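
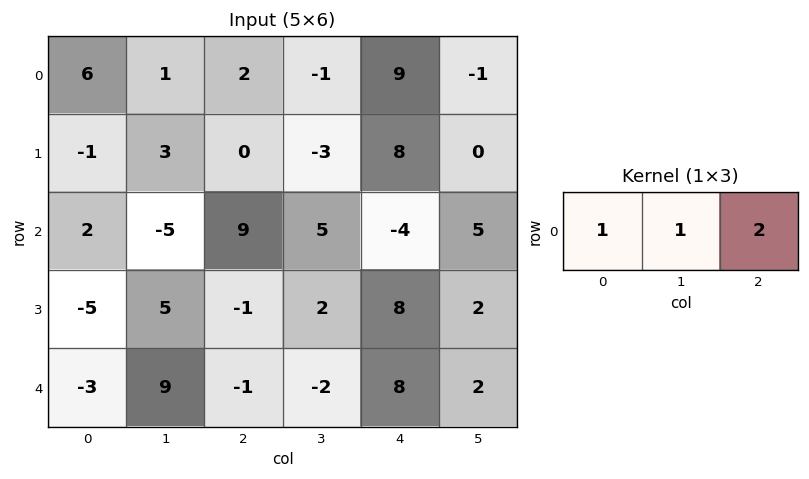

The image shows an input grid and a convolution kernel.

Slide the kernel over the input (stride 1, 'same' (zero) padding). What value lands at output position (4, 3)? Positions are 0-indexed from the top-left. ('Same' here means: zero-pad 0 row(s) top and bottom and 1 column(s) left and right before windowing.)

13

The receptive field on the zero-padded input at this output position is [-1 -2 8]. Elementwise product with the kernel and sum: -1·1 + -2·1 + 8·2.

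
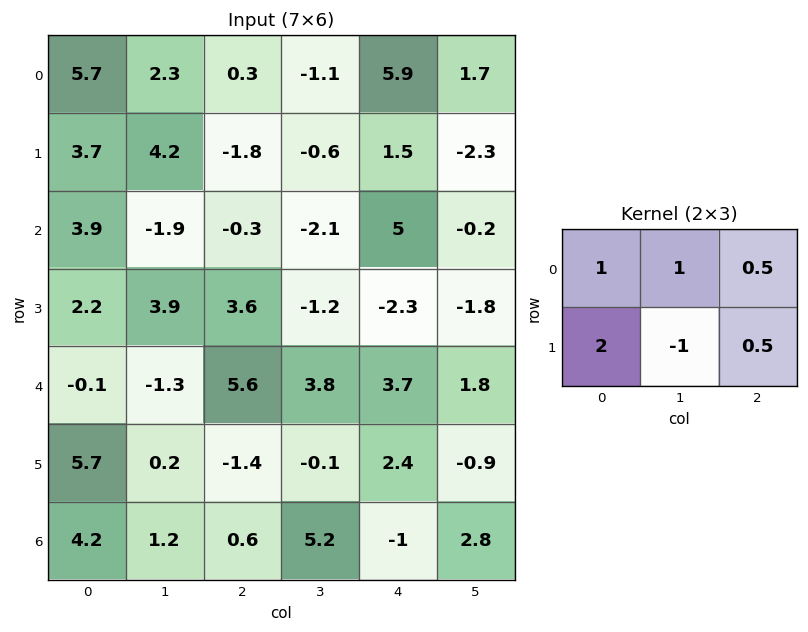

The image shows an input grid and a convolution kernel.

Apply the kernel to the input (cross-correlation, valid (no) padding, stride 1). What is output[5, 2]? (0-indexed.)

The receptive field on the input at this output position is [-1.4 -0.1 2.4 / 0.6 5.2 -1]. Elementwise product with the kernel and sum: -1.4·1 + -0.1·1 + 2.4·0.5 + 0.6·2 + 5.2·-1 + -1·0.5.

-4.8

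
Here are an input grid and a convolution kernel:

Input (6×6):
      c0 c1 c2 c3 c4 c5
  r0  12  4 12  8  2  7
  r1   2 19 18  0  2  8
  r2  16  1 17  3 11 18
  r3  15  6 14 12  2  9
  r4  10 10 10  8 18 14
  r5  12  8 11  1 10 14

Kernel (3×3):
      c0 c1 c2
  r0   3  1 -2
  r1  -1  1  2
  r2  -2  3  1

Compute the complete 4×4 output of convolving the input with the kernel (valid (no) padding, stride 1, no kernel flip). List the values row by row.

57 59 12 75
10 139 68 21
54 64 56 44
54 42 75 100

Output[0,0]: The receptive field on the input at this output position is [12 4 12 / 2 19 18 / 16 1 17]. Elementwise product with the kernel and sum: 12·3 + 4·1 + 12·-2 + 2·-1 + 19·1 + 18·2 + 16·-2 + 1·3 + 17·1.
Output[0,1]: The receptive field on the input at this output position is [4 12 8 / 19 18 0 / 1 17 3]. Elementwise product with the kernel and sum: 4·3 + 12·1 + 8·-2 + 19·-1 + 18·1 + 0·2 + 1·-2 + 17·3 + 3·1.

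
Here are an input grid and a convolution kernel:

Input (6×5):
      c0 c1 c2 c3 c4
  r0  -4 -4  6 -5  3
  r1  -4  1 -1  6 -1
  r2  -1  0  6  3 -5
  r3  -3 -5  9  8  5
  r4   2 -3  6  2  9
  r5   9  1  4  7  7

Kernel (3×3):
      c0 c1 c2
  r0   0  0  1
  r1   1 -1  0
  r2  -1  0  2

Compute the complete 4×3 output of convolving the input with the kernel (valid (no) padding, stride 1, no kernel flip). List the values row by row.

14 3 -20
19 21 3
18 -4 8
13 12 19

Output[0,0]: The receptive field on the input at this output position is [-4 -4 6 / -4 1 -1 / -1 0 6]. Elementwise product with the kernel and sum: 6·1 + -4·1 + 1·-1 + -1·-1 + 6·2.
Output[0,1]: The receptive field on the input at this output position is [-4 6 -5 / 1 -1 6 / 0 6 3]. Elementwise product with the kernel and sum: -5·1 + 1·1 + -1·-1 + 0·-1 + 3·2.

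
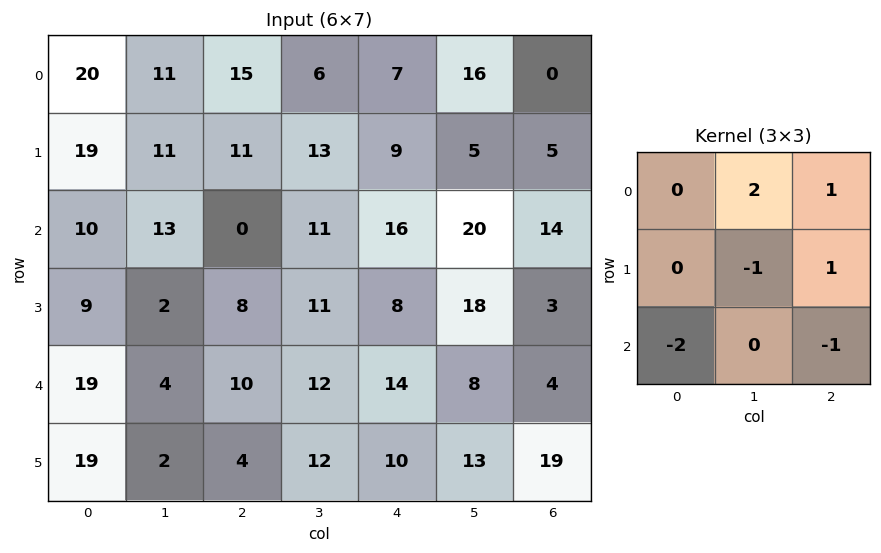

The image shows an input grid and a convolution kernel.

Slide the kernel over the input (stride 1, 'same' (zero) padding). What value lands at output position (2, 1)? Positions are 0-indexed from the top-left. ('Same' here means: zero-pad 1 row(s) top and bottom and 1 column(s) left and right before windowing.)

The receptive field on the zero-padded input at this output position is [19 11 11 / 10 13 0 / 9 2 8]. Elementwise product with the kernel and sum: 11·2 + 11·1 + 13·-1 + 0·1 + 9·-2 + 8·-1.

-6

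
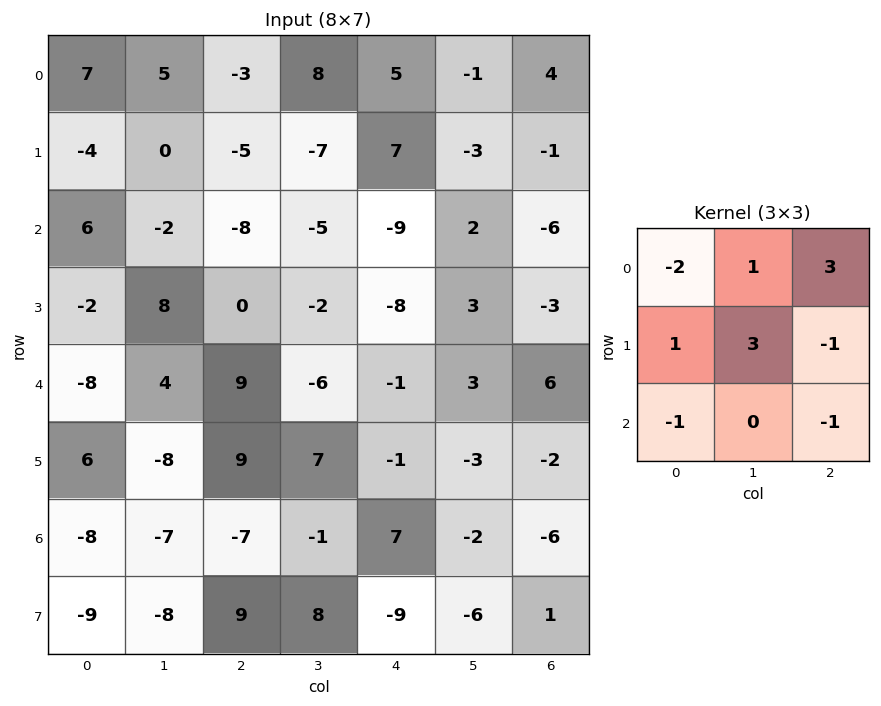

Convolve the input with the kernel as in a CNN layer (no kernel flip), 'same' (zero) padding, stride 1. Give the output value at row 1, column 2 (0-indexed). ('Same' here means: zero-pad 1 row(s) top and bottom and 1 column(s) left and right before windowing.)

10

The receptive field on the zero-padded input at this output position is [5 -3 8 / 0 -5 -7 / -2 -8 -5]. Elementwise product with the kernel and sum: 5·-2 + -3·1 + 8·3 + 0·1 + -5·3 + -7·-1 + -2·-1 + -5·-1.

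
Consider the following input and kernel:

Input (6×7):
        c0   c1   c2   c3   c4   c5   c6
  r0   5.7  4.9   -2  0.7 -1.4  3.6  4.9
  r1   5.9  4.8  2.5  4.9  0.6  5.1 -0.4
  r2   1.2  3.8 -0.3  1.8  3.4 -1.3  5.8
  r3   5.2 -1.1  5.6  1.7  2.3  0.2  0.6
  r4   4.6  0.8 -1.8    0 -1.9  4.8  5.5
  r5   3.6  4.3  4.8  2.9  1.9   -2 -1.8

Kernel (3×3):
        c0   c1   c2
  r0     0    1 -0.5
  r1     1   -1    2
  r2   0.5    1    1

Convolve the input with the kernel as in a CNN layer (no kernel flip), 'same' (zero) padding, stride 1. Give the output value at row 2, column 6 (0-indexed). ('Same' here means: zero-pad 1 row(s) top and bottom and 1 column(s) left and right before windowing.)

-6.8

The receptive field on the zero-padded input at this output position is [5.1 -0.4 0 / -1.3 5.8 0 / 0.2 0.6 0]. Elementwise product with the kernel and sum: -0.4·1 + 0·-0.5 + -1.3·1 + 5.8·-1 + 0·2 + 0.2·0.5 + 0.6·1 + 0·1.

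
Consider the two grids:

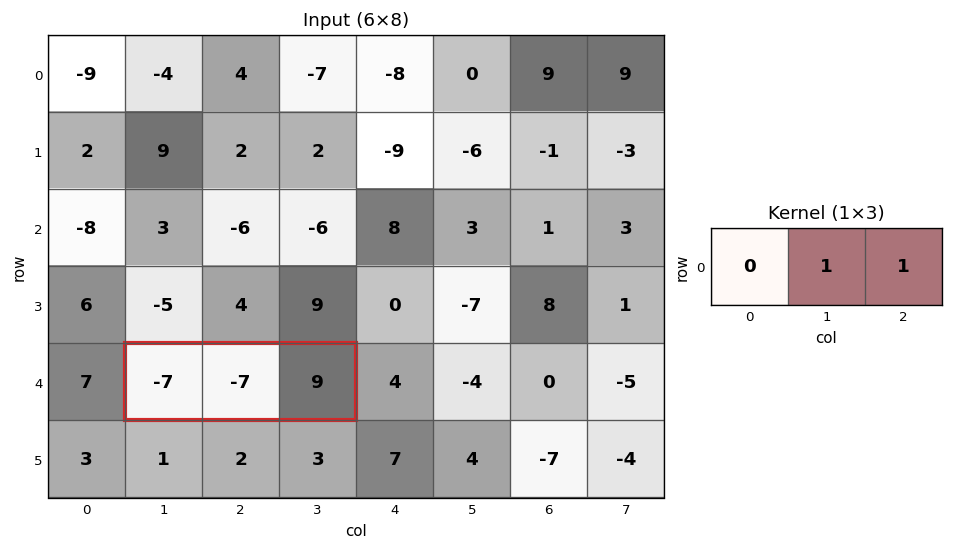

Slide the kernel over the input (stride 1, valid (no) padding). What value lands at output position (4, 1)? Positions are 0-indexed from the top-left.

2

The receptive field on the input at this output position is [-7 -7 9]. Elementwise product with the kernel and sum: -7·1 + 9·1.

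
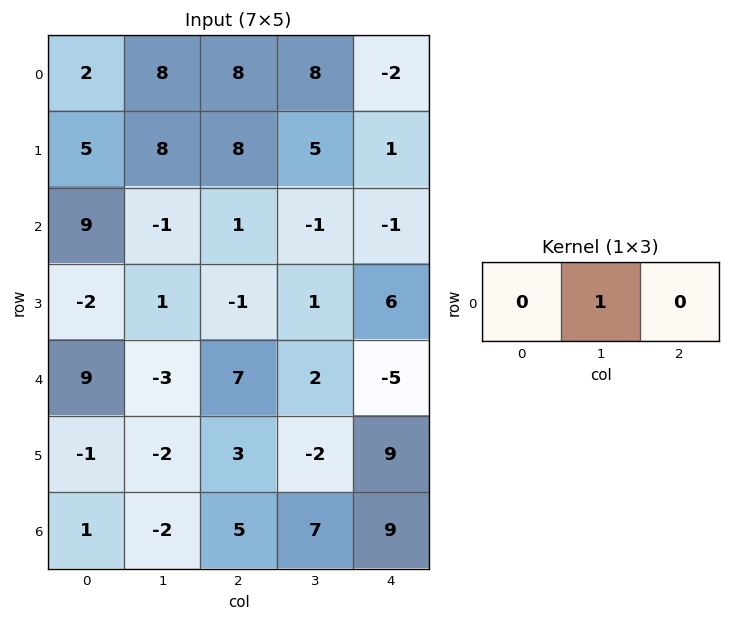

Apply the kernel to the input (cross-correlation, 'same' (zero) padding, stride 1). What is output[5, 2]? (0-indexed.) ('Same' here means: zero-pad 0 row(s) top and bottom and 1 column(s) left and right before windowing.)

The receptive field on the zero-padded input at this output position is [-2 3 -2]. Elementwise product with the kernel and sum: 3·1.

3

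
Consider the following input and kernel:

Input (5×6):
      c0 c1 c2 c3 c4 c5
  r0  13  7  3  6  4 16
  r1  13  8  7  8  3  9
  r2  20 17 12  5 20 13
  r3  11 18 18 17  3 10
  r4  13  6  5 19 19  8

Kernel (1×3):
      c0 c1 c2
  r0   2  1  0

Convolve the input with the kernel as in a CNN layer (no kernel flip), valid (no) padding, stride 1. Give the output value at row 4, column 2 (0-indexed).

29

The receptive field on the input at this output position is [5 19 19]. Elementwise product with the kernel and sum: 5·2 + 19·1.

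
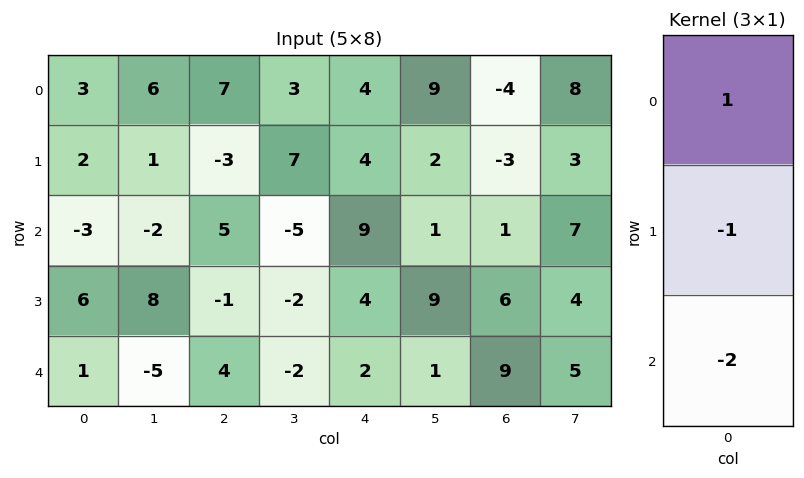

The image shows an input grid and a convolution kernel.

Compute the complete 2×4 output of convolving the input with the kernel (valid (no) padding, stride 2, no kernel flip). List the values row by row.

Output[0,0]: The receptive field on the input at this output position is [3 / 2 / -3]. Elementwise product with the kernel and sum: 3·1 + 2·-1 + -3·-2.

7 0 -18 -3
-11 -2 1 -23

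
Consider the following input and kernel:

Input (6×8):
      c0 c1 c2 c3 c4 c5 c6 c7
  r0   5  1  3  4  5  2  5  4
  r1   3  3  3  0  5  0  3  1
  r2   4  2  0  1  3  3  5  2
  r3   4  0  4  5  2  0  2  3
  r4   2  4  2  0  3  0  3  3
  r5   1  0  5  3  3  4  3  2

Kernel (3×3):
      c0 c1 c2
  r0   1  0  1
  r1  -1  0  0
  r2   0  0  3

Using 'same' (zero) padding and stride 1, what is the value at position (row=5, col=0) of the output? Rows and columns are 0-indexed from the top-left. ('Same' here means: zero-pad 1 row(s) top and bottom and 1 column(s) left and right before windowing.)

The receptive field on the zero-padded input at this output position is [0 2 4 / 0 1 0 / 0 0 0]. Elementwise product with the kernel and sum: 0·1 + 4·1 + 0·-1 + 0·3.

4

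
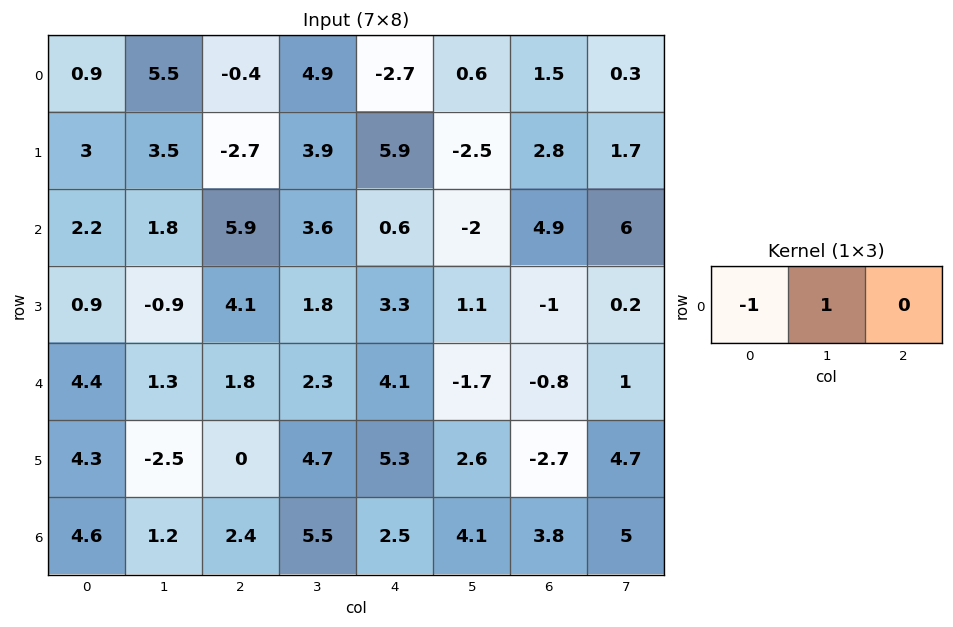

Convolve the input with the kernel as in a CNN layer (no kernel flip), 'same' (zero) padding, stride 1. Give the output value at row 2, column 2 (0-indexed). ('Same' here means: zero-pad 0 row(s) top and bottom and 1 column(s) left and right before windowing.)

The receptive field on the zero-padded input at this output position is [1.8 5.9 3.6]. Elementwise product with the kernel and sum: 1.8·-1 + 5.9·1.

4.1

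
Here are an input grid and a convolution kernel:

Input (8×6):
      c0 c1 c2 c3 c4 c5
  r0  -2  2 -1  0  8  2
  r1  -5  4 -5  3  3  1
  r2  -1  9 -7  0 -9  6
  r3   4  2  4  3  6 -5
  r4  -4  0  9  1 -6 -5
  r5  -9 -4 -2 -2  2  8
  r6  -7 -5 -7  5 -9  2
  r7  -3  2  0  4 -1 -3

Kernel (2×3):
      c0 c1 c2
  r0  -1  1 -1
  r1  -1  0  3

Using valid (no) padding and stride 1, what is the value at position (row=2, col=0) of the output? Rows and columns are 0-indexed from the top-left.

The receptive field on the input at this output position is [-1 9 -7 / 4 2 4]. Elementwise product with the kernel and sum: -1·-1 + 9·1 + -7·-1 + 4·-1 + 4·3.

25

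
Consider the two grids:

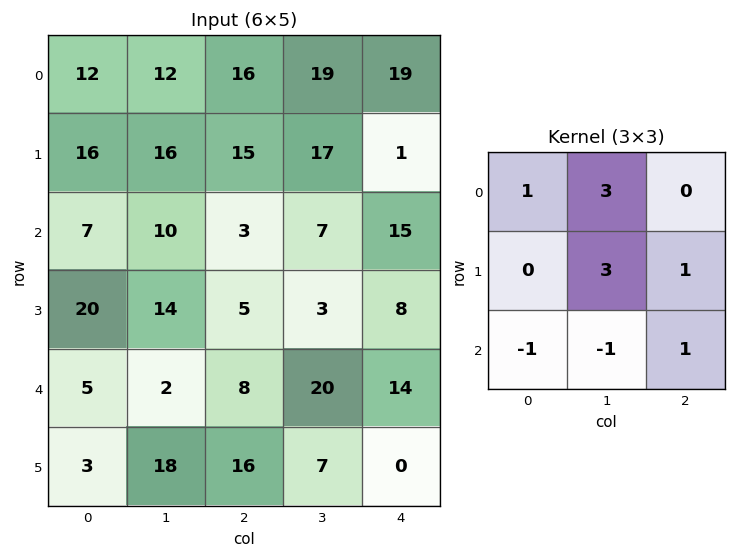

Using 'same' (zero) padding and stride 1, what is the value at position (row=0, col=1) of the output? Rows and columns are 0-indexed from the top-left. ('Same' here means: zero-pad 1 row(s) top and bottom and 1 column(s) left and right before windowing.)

35

The receptive field on the zero-padded input at this output position is [0 0 0 / 12 12 16 / 16 16 15]. Elementwise product with the kernel and sum: 0·1 + 0·3 + 12·3 + 16·1 + 16·-1 + 16·-1 + 15·1.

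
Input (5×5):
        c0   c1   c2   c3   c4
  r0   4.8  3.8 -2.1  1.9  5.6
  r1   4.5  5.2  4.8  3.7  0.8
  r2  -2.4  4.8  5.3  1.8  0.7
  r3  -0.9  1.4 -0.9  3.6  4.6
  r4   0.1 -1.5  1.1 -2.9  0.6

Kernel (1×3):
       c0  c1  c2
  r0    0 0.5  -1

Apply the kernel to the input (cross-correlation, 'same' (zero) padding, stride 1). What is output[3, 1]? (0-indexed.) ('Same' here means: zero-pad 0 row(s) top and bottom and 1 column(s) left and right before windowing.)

1.6

The receptive field on the zero-padded input at this output position is [-0.9 1.4 -0.9]. Elementwise product with the kernel and sum: 1.4·0.5 + -0.9·-1.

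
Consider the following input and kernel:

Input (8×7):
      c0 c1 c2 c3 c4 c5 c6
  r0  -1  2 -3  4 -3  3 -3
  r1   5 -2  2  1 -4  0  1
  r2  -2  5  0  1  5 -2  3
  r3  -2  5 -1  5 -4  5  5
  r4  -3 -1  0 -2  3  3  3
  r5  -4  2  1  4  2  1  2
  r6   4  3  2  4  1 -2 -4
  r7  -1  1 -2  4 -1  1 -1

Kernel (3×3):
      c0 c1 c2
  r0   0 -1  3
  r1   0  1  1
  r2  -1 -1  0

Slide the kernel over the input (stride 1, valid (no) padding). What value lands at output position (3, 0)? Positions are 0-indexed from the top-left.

The receptive field on the input at this output position is [-2 5 -1 / -3 -1 0 / -4 2 1]. Elementwise product with the kernel and sum: 5·-1 + -1·3 + -1·1 + 0·1 + -4·-1 + 2·-1.

-7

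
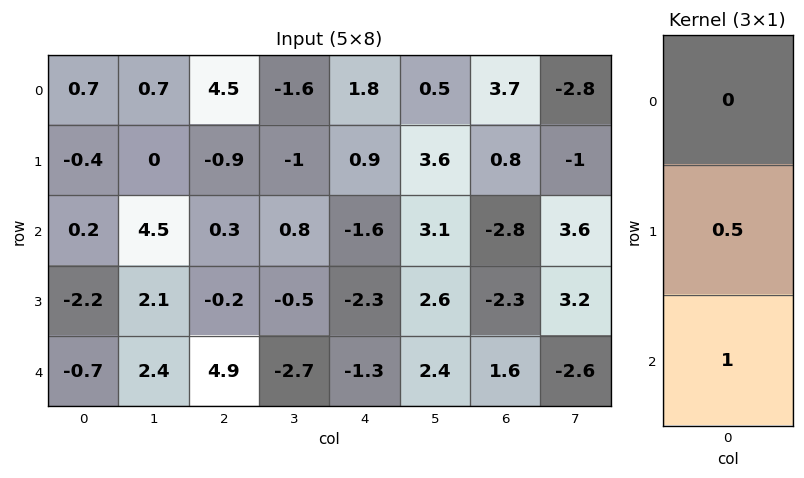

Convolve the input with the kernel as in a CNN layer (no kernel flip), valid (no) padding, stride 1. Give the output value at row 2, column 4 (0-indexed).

The receptive field on the input at this output position is [-1.6 / -2.3 / -1.3]. Elementwise product with the kernel and sum: -2.3·0.5 + -1.3·1.

-2.45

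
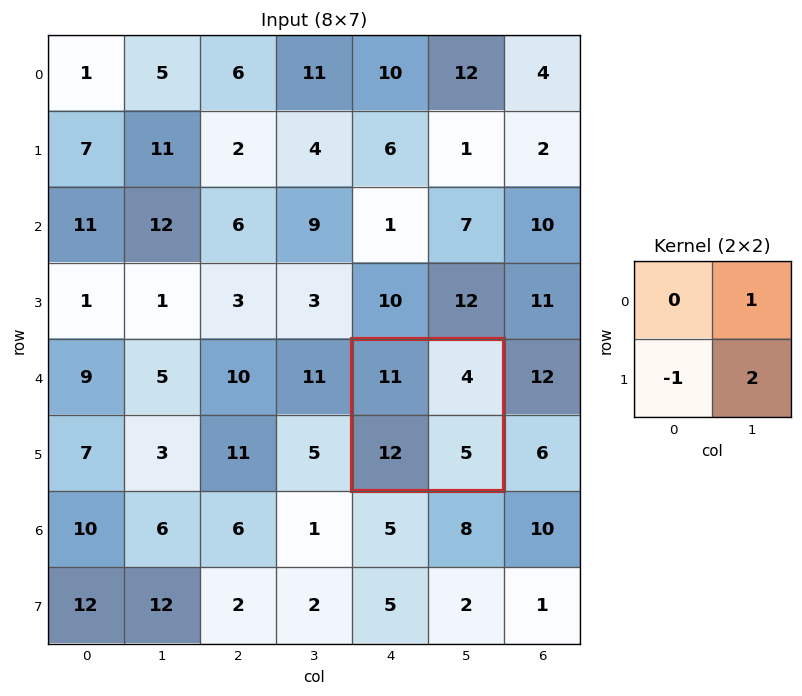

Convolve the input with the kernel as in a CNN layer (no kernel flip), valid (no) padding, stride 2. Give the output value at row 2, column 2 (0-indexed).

The receptive field on the input at this output position is [11 4 / 12 5]. Elementwise product with the kernel and sum: 4·1 + 12·-1 + 5·2.

2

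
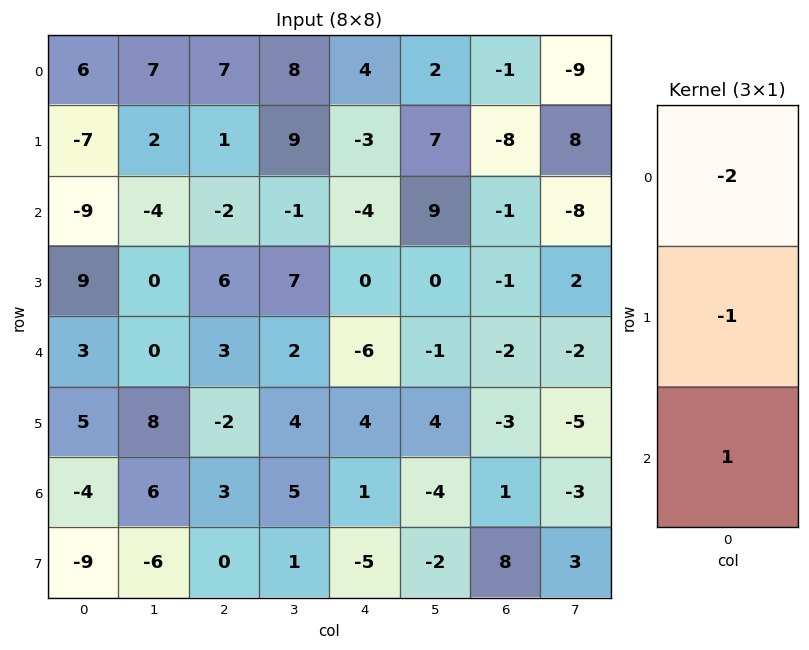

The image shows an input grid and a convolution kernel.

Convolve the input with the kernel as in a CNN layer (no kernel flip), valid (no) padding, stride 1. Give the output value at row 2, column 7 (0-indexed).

The receptive field on the input at this output position is [-8 / 2 / -2]. Elementwise product with the kernel and sum: -8·-2 + 2·-1 + -2·1.

12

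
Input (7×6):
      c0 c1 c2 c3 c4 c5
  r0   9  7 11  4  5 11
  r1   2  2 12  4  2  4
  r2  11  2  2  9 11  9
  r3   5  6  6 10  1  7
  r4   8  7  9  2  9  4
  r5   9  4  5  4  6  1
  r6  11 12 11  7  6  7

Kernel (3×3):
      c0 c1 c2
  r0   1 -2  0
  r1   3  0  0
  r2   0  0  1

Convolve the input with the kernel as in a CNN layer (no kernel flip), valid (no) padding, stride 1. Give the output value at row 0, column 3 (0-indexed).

15

The receptive field on the input at this output position is [4 5 11 / 4 2 4 / 9 11 9]. Elementwise product with the kernel and sum: 4·1 + 5·-2 + 4·3 + 9·1.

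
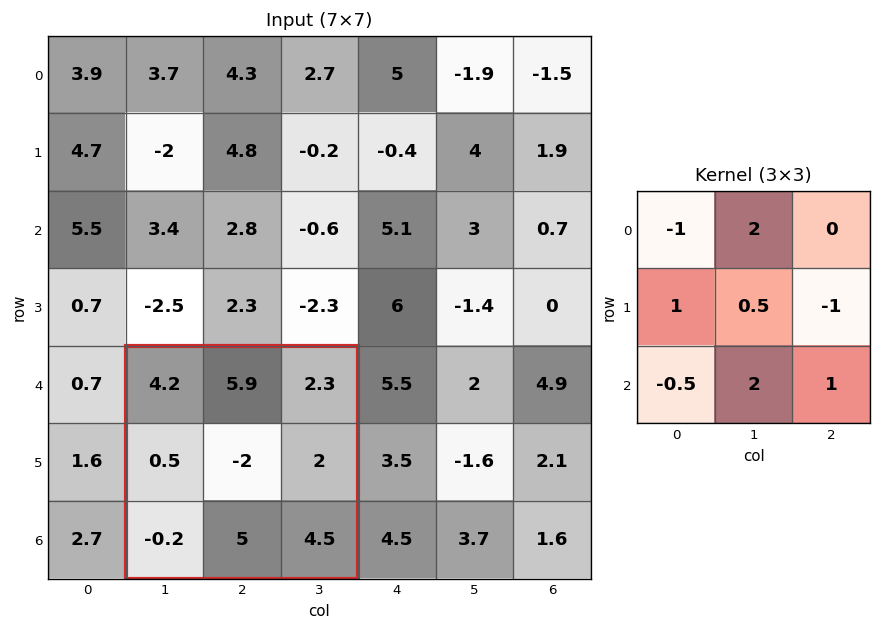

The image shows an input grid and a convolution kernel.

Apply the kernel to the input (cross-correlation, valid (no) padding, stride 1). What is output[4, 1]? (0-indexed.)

The receptive field on the input at this output position is [4.2 5.9 2.3 / 0.5 -2 2 / -0.2 5 4.5]. Elementwise product with the kernel and sum: 4.2·-1 + 5.9·2 + 0.5·1 + -2·0.5 + 2·-1 + -0.2·-0.5 + 5·2 + 4.5·1.

19.7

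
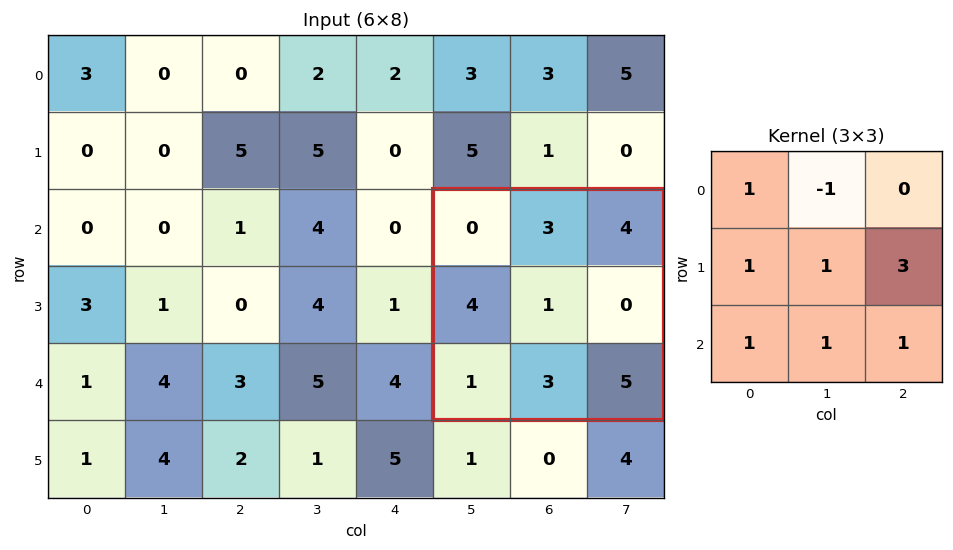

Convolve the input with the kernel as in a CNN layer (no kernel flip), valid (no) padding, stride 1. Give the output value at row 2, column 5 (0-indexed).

11

The receptive field on the input at this output position is [0 3 4 / 4 1 0 / 1 3 5]. Elementwise product with the kernel and sum: 0·1 + 3·-1 + 4·1 + 1·1 + 0·3 + 1·1 + 3·1 + 5·1.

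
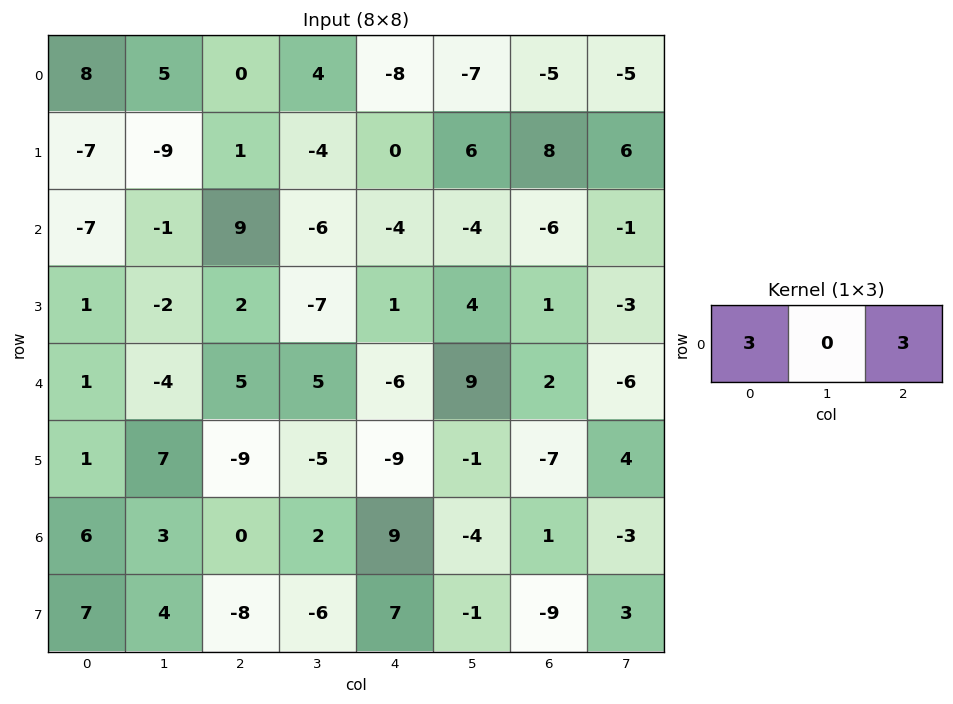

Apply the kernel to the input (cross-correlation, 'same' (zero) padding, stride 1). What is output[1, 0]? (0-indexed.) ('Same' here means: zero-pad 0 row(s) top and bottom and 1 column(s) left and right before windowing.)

The receptive field on the zero-padded input at this output position is [0 -7 -9]. Elementwise product with the kernel and sum: 0·3 + -9·3.

-27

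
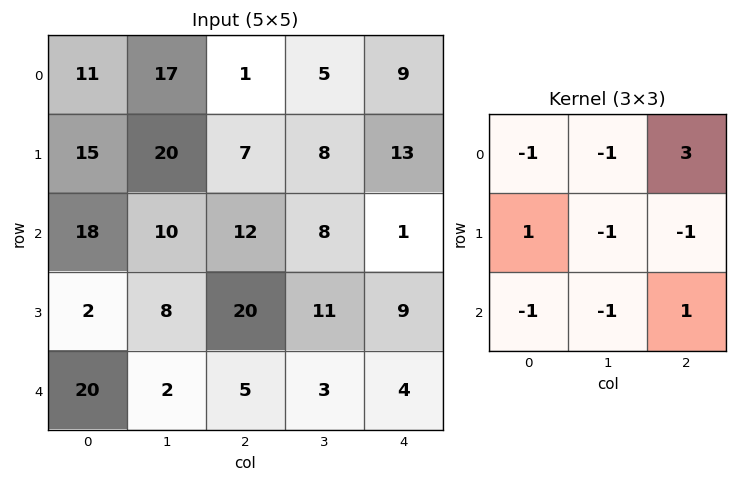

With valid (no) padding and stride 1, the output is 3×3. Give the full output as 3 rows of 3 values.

-53 -12 -12
-8 -30 5
-35 -25 -21

Output[0,0]: The receptive field on the input at this output position is [11 17 1 / 15 20 7 / 18 10 12]. Elementwise product with the kernel and sum: 11·-1 + 17·-1 + 1·3 + 15·1 + 20·-1 + 7·-1 + 18·-1 + 10·-1 + 12·1.
Output[0,1]: The receptive field on the input at this output position is [17 1 5 / 20 7 8 / 10 12 8]. Elementwise product with the kernel and sum: 17·-1 + 1·-1 + 5·3 + 20·1 + 7·-1 + 8·-1 + 10·-1 + 12·-1 + 8·1.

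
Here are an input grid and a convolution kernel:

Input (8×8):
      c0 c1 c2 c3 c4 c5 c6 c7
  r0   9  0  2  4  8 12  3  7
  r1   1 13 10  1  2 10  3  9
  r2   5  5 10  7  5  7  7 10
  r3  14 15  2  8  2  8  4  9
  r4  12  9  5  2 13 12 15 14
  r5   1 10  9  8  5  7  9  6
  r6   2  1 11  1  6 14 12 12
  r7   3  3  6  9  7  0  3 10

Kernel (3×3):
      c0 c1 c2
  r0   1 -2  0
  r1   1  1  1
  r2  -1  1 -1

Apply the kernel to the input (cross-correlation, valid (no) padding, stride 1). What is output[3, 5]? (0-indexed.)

37

The receptive field on the input at this output position is [8 4 9 / 12 15 14 / 7 9 6]. Elementwise product with the kernel and sum: 8·1 + 4·-2 + 12·1 + 15·1 + 14·1 + 7·-1 + 9·1 + 6·-1.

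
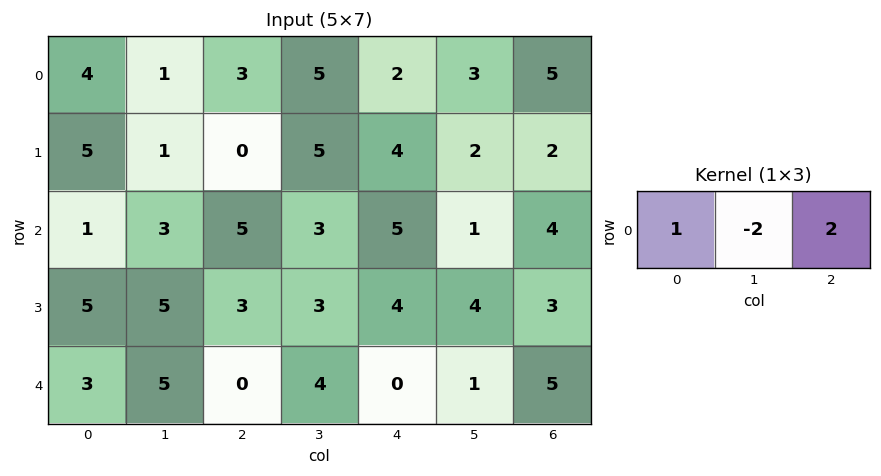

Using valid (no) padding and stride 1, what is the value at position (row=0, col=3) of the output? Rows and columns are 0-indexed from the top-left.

The receptive field on the input at this output position is [5 2 3]. Elementwise product with the kernel and sum: 5·1 + 2·-2 + 3·2.

7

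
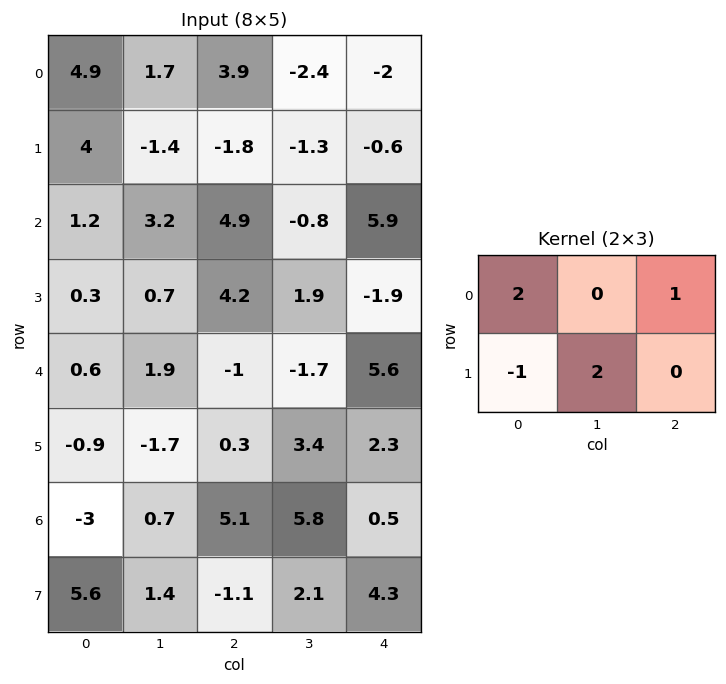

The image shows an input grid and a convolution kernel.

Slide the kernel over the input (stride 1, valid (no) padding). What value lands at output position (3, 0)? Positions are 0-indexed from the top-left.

8

The receptive field on the input at this output position is [0.3 0.7 4.2 / 0.6 1.9 -1]. Elementwise product with the kernel and sum: 0.3·2 + 4.2·1 + 0.6·-1 + 1.9·2.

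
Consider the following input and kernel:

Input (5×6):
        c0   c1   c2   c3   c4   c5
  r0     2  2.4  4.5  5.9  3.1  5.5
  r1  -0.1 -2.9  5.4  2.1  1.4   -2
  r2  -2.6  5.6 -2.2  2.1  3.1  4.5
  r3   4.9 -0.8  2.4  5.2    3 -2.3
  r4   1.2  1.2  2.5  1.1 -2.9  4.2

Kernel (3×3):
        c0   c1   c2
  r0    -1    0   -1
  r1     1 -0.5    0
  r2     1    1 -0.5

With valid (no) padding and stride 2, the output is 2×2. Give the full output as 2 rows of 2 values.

Output[0,0]: The receptive field on the input at this output position is [2 2.4 4.5 / -0.1 -2.9 5.4 / -2.6 5.6 -2.2]. Elementwise product with the kernel and sum: 2·-1 + 4.5·-1 + -0.1·1 + -2.9·-0.5 + -2.6·1 + 5.6·1 + -2.2·-0.5.

-1.05 -4.9
11.25 3.95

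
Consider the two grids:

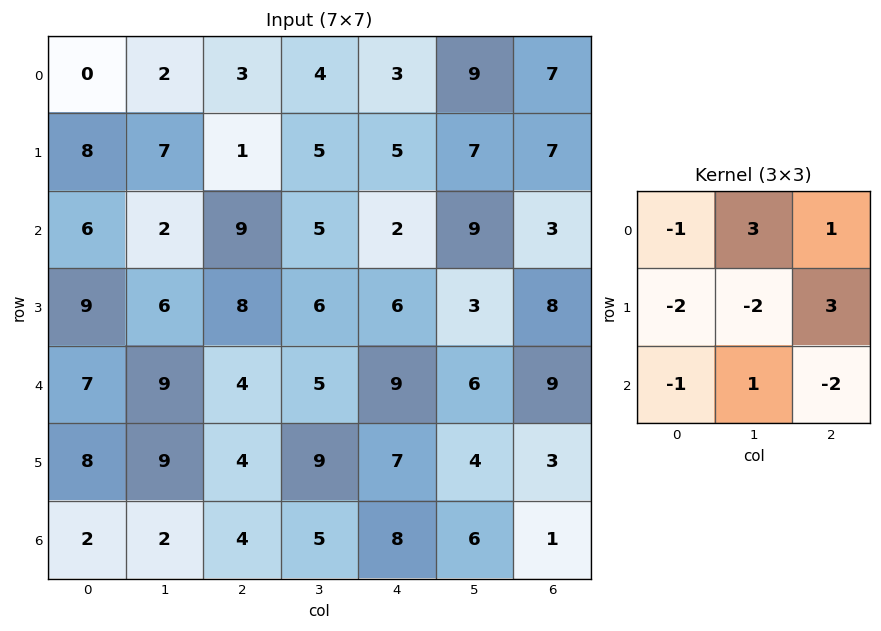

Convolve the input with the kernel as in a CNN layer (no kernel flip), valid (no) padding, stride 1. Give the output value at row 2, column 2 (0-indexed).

The receptive field on the input at this output position is [9 5 2 / 8 6 6 / 4 5 9]. Elementwise product with the kernel and sum: 9·-1 + 5·3 + 2·1 + 8·-2 + 6·-2 + 6·3 + 4·-1 + 5·1 + 9·-2.

-19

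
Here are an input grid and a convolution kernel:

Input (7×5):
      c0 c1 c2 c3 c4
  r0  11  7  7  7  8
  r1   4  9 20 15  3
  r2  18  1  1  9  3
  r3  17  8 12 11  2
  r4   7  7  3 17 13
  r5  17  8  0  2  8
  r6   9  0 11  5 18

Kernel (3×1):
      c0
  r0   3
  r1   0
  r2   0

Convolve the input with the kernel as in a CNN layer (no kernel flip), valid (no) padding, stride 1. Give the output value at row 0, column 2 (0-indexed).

21

The receptive field on the input at this output position is [7 / 20 / 1]. Elementwise product with the kernel and sum: 7·3.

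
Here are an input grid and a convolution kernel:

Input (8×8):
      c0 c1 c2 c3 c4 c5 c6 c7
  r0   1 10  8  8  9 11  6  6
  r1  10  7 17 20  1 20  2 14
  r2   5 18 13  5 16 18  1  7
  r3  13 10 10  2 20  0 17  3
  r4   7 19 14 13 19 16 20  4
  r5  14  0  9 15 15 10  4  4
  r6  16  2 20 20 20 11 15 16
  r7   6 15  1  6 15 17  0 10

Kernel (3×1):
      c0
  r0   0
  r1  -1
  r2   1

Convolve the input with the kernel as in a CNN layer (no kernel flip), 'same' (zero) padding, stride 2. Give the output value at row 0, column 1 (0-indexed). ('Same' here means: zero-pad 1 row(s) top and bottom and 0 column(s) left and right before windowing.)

9

The receptive field on the zero-padded input at this output position is [0 / 8 / 17]. Elementwise product with the kernel and sum: 8·-1 + 17·1.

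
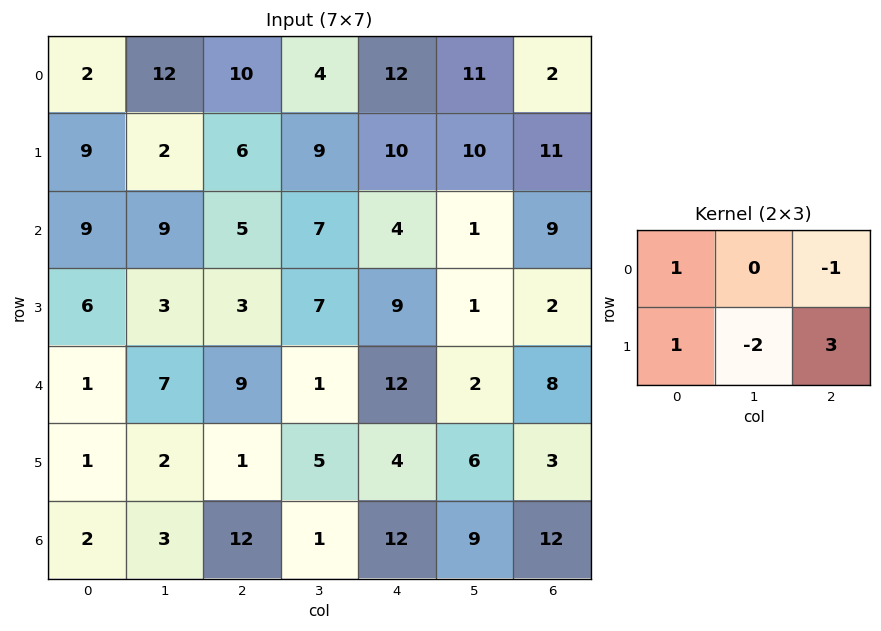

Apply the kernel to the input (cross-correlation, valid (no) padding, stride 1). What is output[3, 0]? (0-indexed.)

The receptive field on the input at this output position is [6 3 3 / 1 7 9]. Elementwise product with the kernel and sum: 6·1 + 3·-1 + 1·1 + 7·-2 + 9·3.

17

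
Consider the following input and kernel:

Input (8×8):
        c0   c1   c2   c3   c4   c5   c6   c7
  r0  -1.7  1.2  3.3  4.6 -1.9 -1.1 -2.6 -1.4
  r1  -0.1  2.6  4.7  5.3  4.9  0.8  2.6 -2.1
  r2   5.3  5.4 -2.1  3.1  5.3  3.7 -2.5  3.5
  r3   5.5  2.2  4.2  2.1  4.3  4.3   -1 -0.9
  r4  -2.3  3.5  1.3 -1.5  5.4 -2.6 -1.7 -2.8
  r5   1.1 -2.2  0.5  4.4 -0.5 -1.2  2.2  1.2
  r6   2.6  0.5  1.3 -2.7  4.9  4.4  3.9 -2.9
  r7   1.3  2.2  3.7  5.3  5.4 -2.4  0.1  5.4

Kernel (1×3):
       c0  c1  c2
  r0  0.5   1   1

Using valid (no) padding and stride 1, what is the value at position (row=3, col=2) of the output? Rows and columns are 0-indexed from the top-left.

8.5

The receptive field on the input at this output position is [4.2 2.1 4.3]. Elementwise product with the kernel and sum: 4.2·0.5 + 2.1·1 + 4.3·1.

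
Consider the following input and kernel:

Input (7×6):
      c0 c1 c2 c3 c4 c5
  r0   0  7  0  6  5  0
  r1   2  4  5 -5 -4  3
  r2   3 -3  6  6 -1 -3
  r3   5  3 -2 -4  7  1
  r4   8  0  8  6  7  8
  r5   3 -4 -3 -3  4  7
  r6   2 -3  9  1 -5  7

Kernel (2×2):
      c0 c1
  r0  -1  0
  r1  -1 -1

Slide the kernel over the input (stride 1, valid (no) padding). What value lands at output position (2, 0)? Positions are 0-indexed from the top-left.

-11

The receptive field on the input at this output position is [3 -3 / 5 3]. Elementwise product with the kernel and sum: 3·-1 + 5·-1 + 3·-1.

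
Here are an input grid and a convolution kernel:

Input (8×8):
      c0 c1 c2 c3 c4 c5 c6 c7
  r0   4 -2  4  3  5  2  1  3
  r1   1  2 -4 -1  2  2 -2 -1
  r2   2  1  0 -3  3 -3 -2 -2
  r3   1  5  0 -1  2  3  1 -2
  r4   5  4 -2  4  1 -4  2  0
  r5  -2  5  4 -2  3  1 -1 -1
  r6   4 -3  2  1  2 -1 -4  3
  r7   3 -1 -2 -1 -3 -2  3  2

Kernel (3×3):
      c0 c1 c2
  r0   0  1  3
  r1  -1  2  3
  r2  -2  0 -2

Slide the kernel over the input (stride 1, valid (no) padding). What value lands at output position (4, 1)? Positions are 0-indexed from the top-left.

11

The receptive field on the input at this output position is [4 -2 4 / 5 4 -2 / -3 2 1]. Elementwise product with the kernel and sum: -2·1 + 4·3 + 5·-1 + 4·2 + -2·3 + -3·-2 + 1·-2.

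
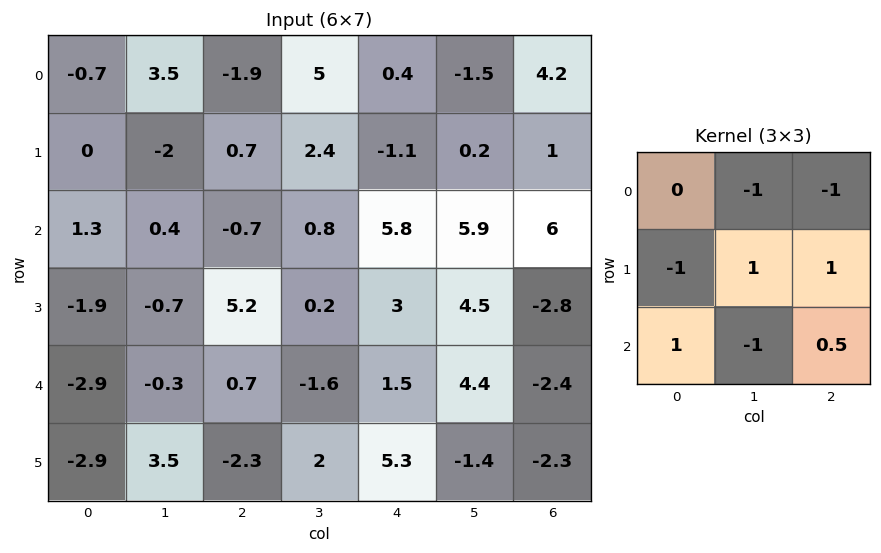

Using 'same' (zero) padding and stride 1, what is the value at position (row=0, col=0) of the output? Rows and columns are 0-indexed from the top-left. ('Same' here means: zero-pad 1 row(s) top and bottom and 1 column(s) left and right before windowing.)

1.8

The receptive field on the zero-padded input at this output position is [0 0 0 / 0 -0.7 3.5 / 0 0 -2]. Elementwise product with the kernel and sum: 0·-1 + 0·-1 + 0·-1 + -0.7·1 + 3.5·1 + 0·1 + 0·-1 + -2·0.5.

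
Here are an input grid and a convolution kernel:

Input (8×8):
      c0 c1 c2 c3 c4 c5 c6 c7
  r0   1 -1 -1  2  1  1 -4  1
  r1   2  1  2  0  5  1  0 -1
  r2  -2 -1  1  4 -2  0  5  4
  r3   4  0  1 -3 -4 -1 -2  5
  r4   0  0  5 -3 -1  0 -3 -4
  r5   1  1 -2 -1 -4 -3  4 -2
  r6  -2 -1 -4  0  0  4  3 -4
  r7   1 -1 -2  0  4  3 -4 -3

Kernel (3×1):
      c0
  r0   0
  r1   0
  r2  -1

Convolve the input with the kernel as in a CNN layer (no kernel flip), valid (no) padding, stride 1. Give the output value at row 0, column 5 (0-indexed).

0

The receptive field on the input at this output position is [1 / 1 / 0]. Elementwise product with the kernel and sum: 0·-1.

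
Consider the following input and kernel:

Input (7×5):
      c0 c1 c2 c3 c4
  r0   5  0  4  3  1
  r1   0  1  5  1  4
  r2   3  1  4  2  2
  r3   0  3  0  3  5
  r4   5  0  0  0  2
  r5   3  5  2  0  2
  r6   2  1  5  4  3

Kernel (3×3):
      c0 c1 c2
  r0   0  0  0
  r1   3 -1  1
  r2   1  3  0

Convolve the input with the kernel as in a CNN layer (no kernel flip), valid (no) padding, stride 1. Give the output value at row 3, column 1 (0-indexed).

The receptive field on the input at this output position is [3 0 3 / 0 0 0 / 5 2 0]. Elementwise product with the kernel and sum: 0·3 + 0·-1 + 0·1 + 5·1 + 2·3.

11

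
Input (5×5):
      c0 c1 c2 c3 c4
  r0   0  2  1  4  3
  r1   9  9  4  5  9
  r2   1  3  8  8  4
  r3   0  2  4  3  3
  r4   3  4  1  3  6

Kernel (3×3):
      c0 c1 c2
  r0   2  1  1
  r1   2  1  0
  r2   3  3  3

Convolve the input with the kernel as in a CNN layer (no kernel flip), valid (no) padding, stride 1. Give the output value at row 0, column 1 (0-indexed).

The receptive field on the input at this output position is [2 1 4 / 9 4 5 / 3 8 8]. Elementwise product with the kernel and sum: 2·2 + 1·1 + 4·1 + 9·2 + 4·1 + 3·3 + 8·3 + 8·3.

88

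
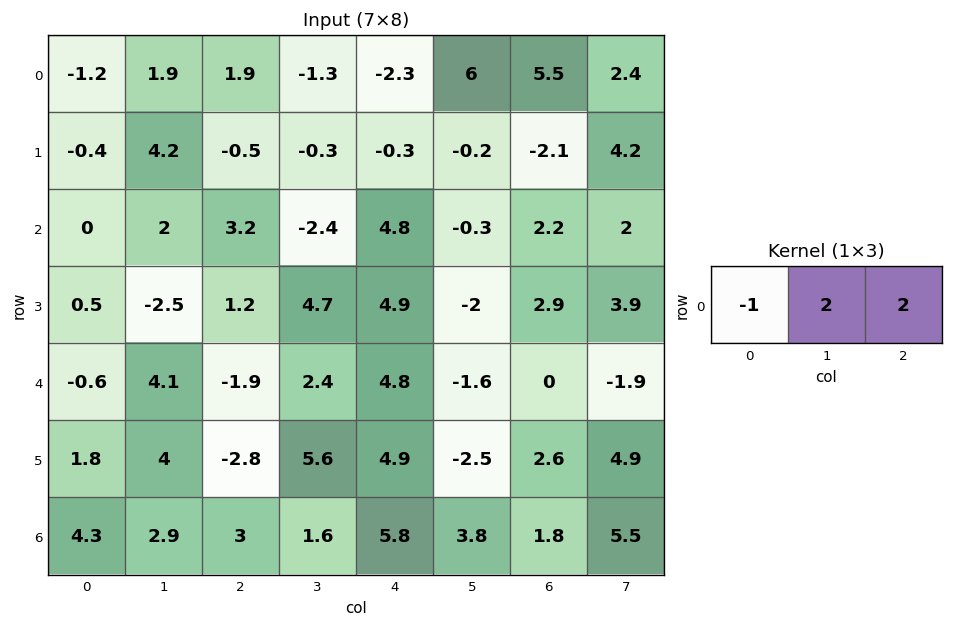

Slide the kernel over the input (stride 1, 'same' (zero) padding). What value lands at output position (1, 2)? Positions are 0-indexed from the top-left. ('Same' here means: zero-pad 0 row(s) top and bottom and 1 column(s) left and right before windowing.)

The receptive field on the zero-padded input at this output position is [4.2 -0.5 -0.3]. Elementwise product with the kernel and sum: 4.2·-1 + -0.5·2 + -0.3·2.

-5.8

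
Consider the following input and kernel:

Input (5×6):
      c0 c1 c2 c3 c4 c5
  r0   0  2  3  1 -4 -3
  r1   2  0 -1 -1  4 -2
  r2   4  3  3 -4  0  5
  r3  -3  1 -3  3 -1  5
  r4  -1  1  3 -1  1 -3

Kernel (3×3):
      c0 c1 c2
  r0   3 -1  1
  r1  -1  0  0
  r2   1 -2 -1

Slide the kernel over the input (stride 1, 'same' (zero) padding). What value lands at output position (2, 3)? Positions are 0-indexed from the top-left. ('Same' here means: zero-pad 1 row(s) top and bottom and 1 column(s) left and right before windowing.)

-9

The receptive field on the zero-padded input at this output position is [-1 -1 4 / 3 -4 0 / -3 3 -1]. Elementwise product with the kernel and sum: -1·3 + -1·-1 + 4·1 + 3·-1 + -3·1 + 3·-2 + -1·-1.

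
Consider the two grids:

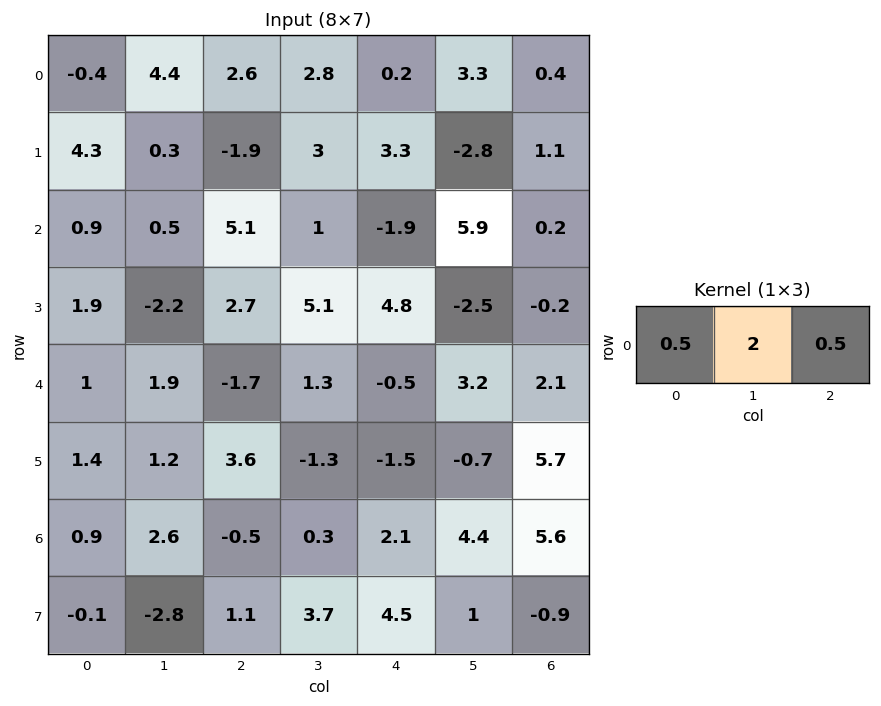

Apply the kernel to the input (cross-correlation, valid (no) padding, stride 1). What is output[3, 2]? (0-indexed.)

The receptive field on the input at this output position is [2.7 5.1 4.8]. Elementwise product with the kernel and sum: 2.7·0.5 + 5.1·2 + 4.8·0.5.

13.95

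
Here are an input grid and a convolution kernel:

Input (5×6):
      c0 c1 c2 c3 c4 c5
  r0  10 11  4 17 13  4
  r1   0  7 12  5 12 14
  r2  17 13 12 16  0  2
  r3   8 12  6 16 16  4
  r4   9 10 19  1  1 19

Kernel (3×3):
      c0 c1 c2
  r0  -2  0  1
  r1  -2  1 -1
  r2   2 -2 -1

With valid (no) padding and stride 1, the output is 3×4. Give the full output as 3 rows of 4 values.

-25 -26 -34 -12
-35 -43 -56 -34
-53 -63 -1 -69

Output[0,0]: The receptive field on the input at this output position is [10 11 4 / 0 7 12 / 17 13 12]. Elementwise product with the kernel and sum: 10·-2 + 4·1 + 0·-2 + 7·1 + 12·-1 + 17·2 + 13·-2 + 12·-1.
Output[0,1]: The receptive field on the input at this output position is [11 4 17 / 7 12 5 / 13 12 16]. Elementwise product with the kernel and sum: 11·-2 + 17·1 + 7·-2 + 12·1 + 5·-1 + 13·2 + 12·-2 + 16·-1.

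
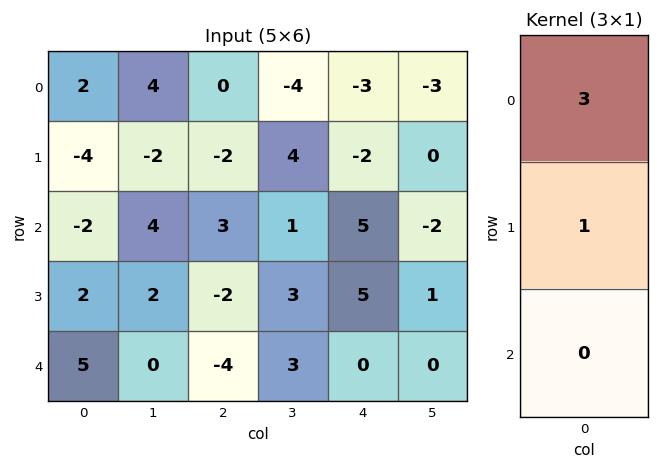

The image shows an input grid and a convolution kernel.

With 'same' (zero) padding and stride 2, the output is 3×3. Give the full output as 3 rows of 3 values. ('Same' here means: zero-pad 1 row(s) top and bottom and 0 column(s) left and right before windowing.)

Output[0,0]: The receptive field on the zero-padded input at this output position is [0 / 2 / -4]. Elementwise product with the kernel and sum: 0·3 + 2·1.
Output[0,1]: The receptive field on the zero-padded input at this output position is [0 / 0 / -2]. Elementwise product with the kernel and sum: 0·3 + 0·1.

2 0 -3
-14 -3 -1
11 -10 15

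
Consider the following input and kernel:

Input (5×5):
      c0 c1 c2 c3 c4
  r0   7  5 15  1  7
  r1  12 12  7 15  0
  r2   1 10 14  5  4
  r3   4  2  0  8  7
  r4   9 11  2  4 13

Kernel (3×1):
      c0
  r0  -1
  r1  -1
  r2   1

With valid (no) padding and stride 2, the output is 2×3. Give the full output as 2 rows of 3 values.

Output[0,0]: The receptive field on the input at this output position is [7 / 12 / 1]. Elementwise product with the kernel and sum: 7·-1 + 12·-1 + 1·1.

-18 -8 -3
4 -12 2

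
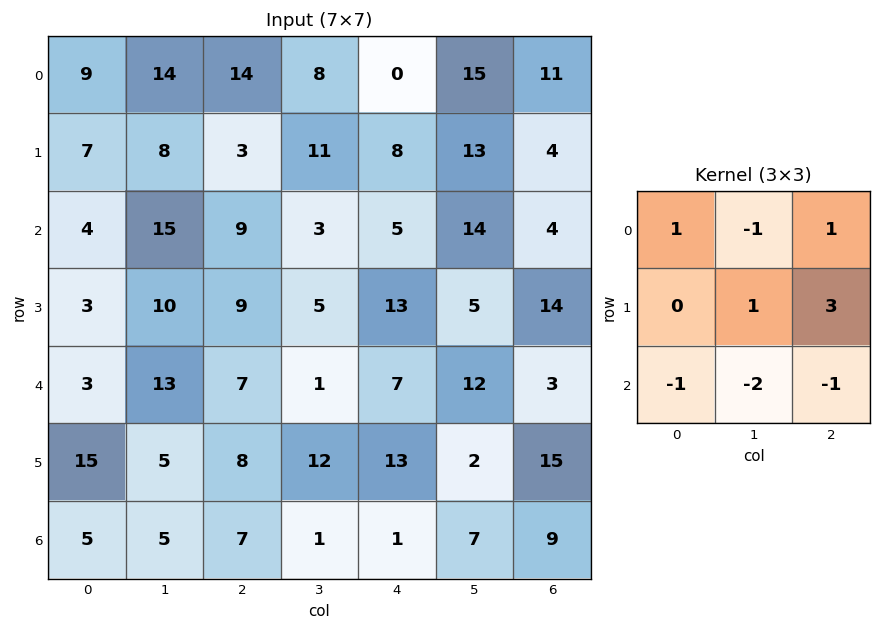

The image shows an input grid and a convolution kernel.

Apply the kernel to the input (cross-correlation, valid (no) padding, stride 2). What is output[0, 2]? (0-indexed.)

-16

The receptive field on the input at this output position is [0 15 11 / 8 13 4 / 5 14 4]. Elementwise product with the kernel and sum: 0·1 + 15·-1 + 11·1 + 13·1 + 4·3 + 5·-1 + 14·-2 + 4·-1.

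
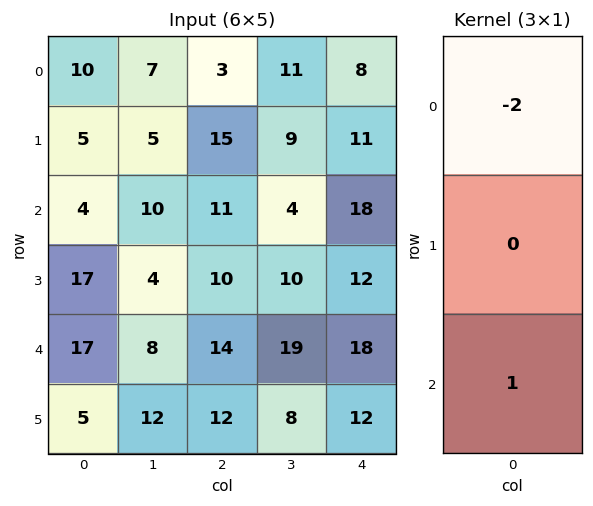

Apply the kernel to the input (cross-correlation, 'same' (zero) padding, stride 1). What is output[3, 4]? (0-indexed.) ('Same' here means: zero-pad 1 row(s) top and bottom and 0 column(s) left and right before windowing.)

The receptive field on the zero-padded input at this output position is [18 / 12 / 18]. Elementwise product with the kernel and sum: 18·-2 + 18·1.

-18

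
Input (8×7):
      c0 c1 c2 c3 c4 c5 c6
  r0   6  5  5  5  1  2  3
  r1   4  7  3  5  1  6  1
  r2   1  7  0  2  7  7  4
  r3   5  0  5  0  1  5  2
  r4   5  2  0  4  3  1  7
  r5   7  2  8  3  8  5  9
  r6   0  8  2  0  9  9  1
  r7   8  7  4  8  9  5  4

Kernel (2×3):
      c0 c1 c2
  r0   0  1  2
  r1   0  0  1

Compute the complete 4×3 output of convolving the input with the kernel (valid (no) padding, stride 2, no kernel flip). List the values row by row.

18 8 9
12 17 17
10 18 24
16 27 15

Output[0,0]: The receptive field on the input at this output position is [6 5 5 / 4 7 3]. Elementwise product with the kernel and sum: 5·1 + 5·2 + 3·1.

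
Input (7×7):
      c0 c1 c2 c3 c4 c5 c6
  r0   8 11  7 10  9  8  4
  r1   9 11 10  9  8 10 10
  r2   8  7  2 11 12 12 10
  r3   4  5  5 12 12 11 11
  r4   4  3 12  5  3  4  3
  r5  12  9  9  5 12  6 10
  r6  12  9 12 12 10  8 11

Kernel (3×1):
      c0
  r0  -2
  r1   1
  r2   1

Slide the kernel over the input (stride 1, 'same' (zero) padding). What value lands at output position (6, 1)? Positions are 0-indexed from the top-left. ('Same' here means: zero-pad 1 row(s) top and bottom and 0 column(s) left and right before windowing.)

-9

The receptive field on the zero-padded input at this output position is [9 / 9 / 0]. Elementwise product with the kernel and sum: 9·-2 + 9·1 + 0·1.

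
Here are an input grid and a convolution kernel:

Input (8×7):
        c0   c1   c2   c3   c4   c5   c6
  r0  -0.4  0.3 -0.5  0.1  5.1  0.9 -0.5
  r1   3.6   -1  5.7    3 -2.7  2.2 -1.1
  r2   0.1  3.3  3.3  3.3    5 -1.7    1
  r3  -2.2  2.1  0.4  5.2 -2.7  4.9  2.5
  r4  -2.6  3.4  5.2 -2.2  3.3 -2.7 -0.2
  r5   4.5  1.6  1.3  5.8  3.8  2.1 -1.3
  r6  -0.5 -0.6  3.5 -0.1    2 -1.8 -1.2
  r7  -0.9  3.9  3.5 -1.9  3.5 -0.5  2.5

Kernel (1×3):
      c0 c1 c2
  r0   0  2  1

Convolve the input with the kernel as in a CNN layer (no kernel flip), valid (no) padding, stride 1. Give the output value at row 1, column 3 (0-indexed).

-3.2

The receptive field on the input at this output position is [3 -2.7 2.2]. Elementwise product with the kernel and sum: -2.7·2 + 2.2·1.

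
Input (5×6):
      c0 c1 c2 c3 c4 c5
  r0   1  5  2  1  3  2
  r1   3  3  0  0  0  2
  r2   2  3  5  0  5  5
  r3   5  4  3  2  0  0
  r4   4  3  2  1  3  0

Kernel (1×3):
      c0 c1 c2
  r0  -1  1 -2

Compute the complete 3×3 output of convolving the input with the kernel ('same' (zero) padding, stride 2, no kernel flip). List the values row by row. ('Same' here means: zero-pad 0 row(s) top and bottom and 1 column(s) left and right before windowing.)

-9 -5 -2
-4 2 -5
-2 -3 2

Output[0,0]: The receptive field on the zero-padded input at this output position is [0 1 5]. Elementwise product with the kernel and sum: 0·-1 + 1·1 + 5·-2.
Output[0,1]: The receptive field on the zero-padded input at this output position is [5 2 1]. Elementwise product with the kernel and sum: 5·-1 + 2·1 + 1·-2.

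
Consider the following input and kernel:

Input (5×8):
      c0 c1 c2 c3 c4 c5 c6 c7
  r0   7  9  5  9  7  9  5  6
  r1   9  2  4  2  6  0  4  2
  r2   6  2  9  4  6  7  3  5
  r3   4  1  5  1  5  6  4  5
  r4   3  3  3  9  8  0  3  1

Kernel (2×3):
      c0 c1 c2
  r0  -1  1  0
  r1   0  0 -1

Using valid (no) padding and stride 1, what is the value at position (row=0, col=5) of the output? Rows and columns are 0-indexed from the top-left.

The receptive field on the input at this output position is [9 5 6 / 0 4 2]. Elementwise product with the kernel and sum: 9·-1 + 5·1 + 2·-1.

-6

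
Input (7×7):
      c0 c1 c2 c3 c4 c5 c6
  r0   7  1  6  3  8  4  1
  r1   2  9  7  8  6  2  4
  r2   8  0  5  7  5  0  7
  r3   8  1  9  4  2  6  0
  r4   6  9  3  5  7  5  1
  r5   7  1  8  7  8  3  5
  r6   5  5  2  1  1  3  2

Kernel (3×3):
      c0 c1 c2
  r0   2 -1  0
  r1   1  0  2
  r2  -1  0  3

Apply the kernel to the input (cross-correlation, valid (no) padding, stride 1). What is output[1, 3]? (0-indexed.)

31

The receptive field on the input at this output position is [8 6 2 / 7 5 0 / 4 2 6]. Elementwise product with the kernel and sum: 8·2 + 6·-1 + 7·1 + 0·2 + 4·-1 + 6·3.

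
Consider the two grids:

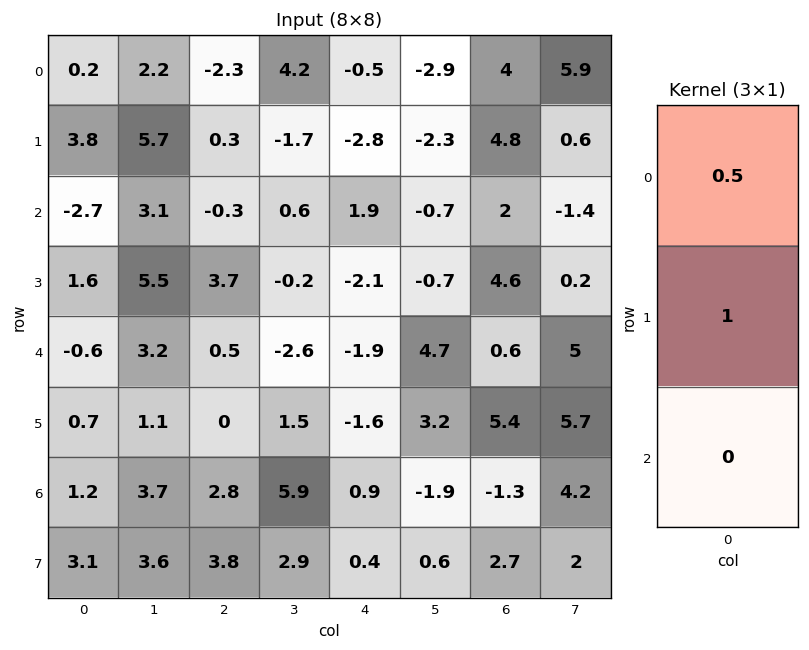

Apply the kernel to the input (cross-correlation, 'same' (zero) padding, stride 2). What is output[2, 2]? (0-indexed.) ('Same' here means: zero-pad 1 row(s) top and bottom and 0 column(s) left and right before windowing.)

The receptive field on the zero-padded input at this output position is [-2.1 / -1.9 / -1.6]. Elementwise product with the kernel and sum: -2.1·0.5 + -1.9·1.

-2.95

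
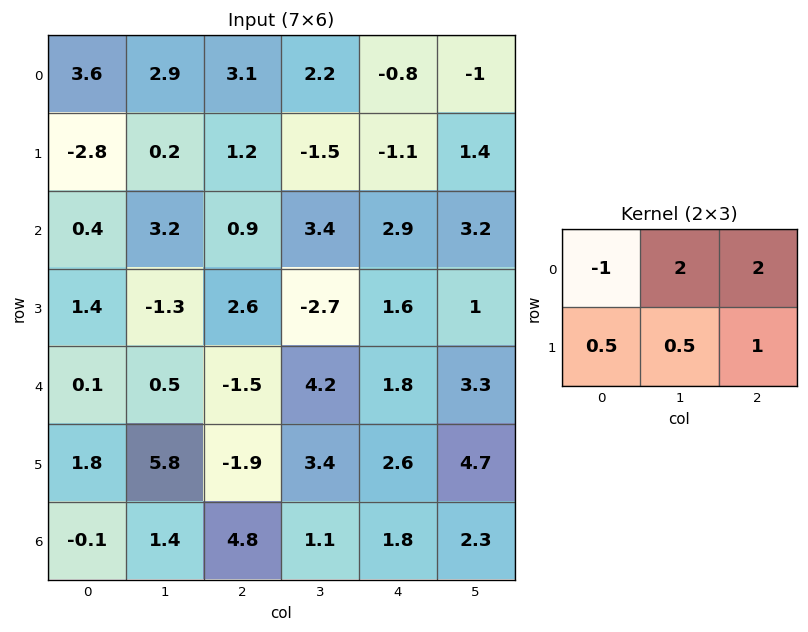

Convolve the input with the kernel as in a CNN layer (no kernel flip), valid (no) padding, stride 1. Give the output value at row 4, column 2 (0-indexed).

The receptive field on the input at this output position is [-1.5 4.2 1.8 / -1.9 3.4 2.6]. Elementwise product with the kernel and sum: -1.5·-1 + 4.2·2 + 1.8·2 + -1.9·0.5 + 3.4·0.5 + 2.6·1.

16.85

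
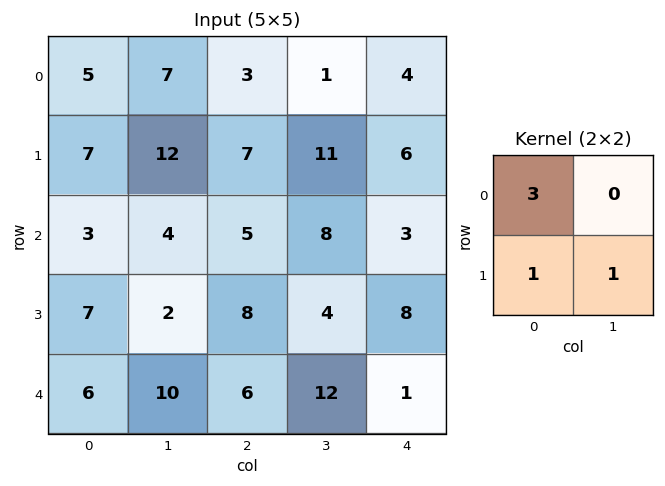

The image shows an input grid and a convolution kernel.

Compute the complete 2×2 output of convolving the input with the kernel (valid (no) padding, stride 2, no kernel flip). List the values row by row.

Output[0,0]: The receptive field on the input at this output position is [5 7 / 7 12]. Elementwise product with the kernel and sum: 5·3 + 7·1 + 12·1.

34 27
18 27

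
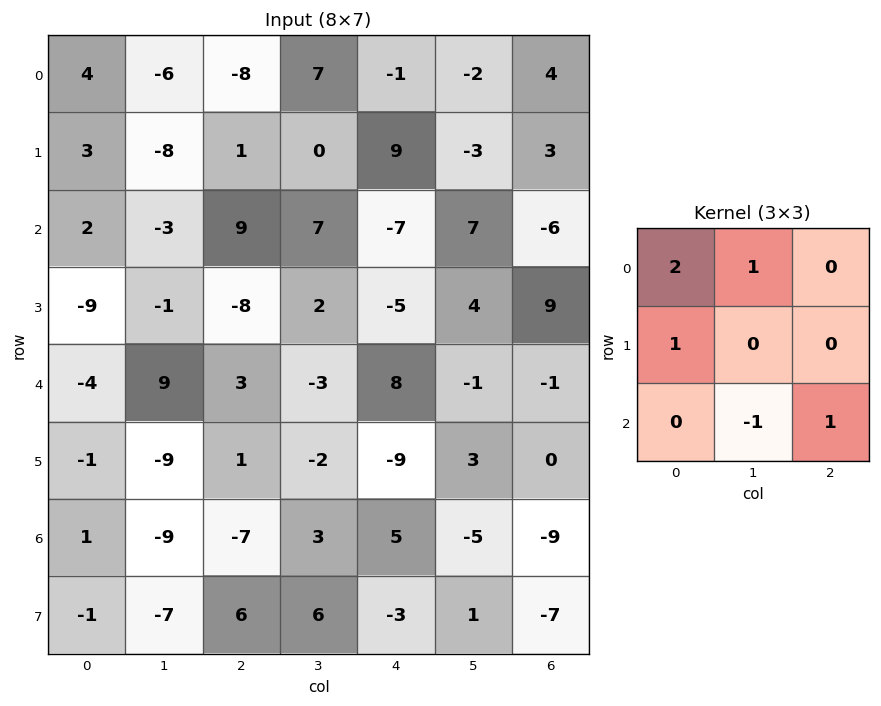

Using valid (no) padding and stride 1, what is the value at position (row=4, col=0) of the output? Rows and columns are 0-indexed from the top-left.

2

The receptive field on the input at this output position is [-4 9 3 / -1 -9 1 / 1 -9 -7]. Elementwise product with the kernel and sum: -4·2 + 9·1 + -1·1 + -9·-1 + -7·1.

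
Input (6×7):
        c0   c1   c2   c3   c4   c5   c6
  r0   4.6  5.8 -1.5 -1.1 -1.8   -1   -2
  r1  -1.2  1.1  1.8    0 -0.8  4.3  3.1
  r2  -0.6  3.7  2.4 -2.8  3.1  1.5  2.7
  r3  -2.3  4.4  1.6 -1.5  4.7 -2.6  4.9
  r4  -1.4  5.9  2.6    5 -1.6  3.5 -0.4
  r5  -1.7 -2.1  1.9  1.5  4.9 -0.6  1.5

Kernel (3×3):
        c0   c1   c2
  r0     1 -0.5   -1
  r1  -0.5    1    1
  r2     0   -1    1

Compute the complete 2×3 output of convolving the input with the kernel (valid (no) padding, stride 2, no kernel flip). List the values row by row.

Output[0,0]: The receptive field on the input at this output position is [4.6 5.8 -1.5 / -1.2 1.1 1.8 / -0.6 3.7 2.4]. Elementwise product with the kernel and sum: 4.6·1 + 5.8·-0.5 + -1.5·-1 + -1.2·-0.5 + 1.1·1 + 1.8·1 + 3.7·-1 + 2.4·1.
Output[0,1]: The receptive field on the input at this output position is [-1.5 -1.1 -1.8 / 1.8 0 -0.8 / 2.4 -2.8 3.1]. Elementwise product with the kernel and sum: -1.5·1 + -1.1·-0.5 + -1.8·-1 + 1.8·-0.5 + 0·1 + -0.8·1 + -2.8·-1 + 3.1·1.

5.4 5.05 9.7
-1 -3.5 -4.3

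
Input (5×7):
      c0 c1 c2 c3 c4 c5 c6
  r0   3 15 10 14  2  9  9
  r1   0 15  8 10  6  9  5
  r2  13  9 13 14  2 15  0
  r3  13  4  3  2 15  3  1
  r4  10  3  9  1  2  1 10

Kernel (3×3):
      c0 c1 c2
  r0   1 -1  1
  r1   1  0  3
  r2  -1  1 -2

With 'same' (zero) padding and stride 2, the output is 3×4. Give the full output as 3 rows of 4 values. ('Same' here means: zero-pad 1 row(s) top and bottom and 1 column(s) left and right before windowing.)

15 30 19 5
47 63 79 17
0 9 -6 3

Output[0,0]: The receptive field on the zero-padded input at this output position is [0 0 0 / 0 3 15 / 0 0 15]. Elementwise product with the kernel and sum: 0·1 + 0·-1 + 0·1 + 0·1 + 15·3 + 0·-1 + 0·1 + 15·-2.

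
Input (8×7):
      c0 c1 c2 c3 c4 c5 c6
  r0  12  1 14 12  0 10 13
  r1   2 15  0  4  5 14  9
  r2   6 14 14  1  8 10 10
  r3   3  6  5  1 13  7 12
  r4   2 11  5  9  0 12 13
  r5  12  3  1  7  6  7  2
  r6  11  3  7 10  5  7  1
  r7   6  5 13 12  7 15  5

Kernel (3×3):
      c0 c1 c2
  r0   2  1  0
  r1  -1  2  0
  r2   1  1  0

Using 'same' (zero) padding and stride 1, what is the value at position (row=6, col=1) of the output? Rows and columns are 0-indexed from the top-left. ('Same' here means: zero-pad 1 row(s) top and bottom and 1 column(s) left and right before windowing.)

33

The receptive field on the zero-padded input at this output position is [12 3 1 / 11 3 7 / 6 5 13]. Elementwise product with the kernel and sum: 12·2 + 3·1 + 11·-1 + 3·2 + 6·1 + 5·1.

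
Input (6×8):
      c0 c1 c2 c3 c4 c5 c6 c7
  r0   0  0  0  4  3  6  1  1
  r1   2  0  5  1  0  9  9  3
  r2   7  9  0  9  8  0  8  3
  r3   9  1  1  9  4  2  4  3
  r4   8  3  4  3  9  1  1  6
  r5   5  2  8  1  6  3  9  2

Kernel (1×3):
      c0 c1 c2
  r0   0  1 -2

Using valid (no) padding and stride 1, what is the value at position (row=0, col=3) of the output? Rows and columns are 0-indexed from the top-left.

-9

The receptive field on the input at this output position is [4 3 6]. Elementwise product with the kernel and sum: 3·1 + 6·-2.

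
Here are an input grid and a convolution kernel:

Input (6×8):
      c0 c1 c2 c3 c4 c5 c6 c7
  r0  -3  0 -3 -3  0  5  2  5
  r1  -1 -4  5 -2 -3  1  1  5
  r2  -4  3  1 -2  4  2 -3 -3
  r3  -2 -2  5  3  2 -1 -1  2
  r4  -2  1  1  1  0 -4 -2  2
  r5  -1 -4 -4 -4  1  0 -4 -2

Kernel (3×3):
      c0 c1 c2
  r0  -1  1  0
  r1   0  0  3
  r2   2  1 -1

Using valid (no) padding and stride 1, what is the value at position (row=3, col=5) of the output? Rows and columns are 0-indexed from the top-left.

4

The receptive field on the input at this output position is [-1 -1 2 / -4 -2 2 / 0 -4 -2]. Elementwise product with the kernel and sum: -1·-1 + -1·1 + 2·3 + 0·2 + -4·1 + -2·-1.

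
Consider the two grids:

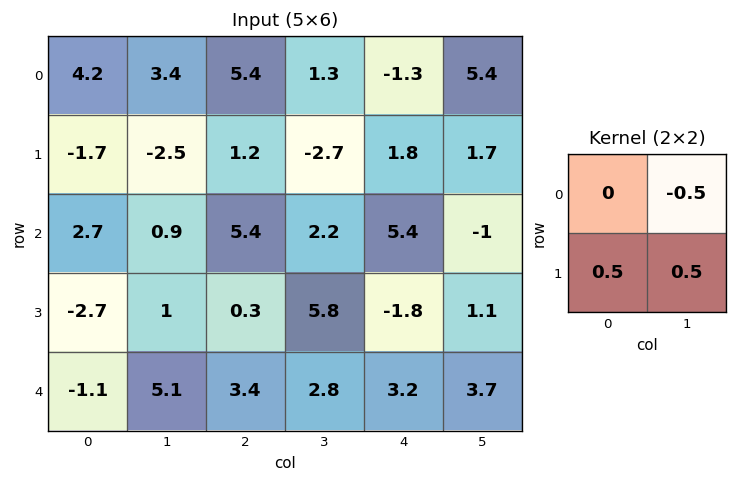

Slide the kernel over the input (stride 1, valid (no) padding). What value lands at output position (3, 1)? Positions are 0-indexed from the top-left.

4.1

The receptive field on the input at this output position is [1 0.3 / 5.1 3.4]. Elementwise product with the kernel and sum: 0.3·-0.5 + 5.1·0.5 + 3.4·0.5.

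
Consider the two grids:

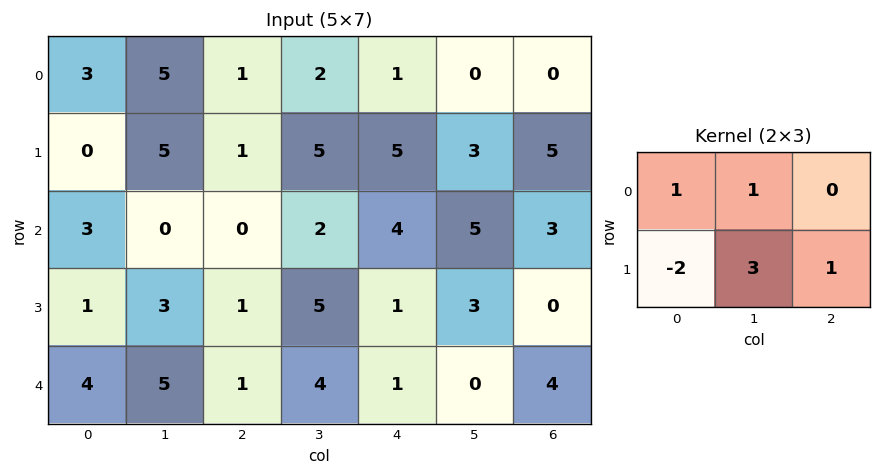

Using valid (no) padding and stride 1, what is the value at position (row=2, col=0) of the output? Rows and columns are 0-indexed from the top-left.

The receptive field on the input at this output position is [3 0 0 / 1 3 1]. Elementwise product with the kernel and sum: 3·1 + 0·1 + 1·-2 + 3·3 + 1·1.

11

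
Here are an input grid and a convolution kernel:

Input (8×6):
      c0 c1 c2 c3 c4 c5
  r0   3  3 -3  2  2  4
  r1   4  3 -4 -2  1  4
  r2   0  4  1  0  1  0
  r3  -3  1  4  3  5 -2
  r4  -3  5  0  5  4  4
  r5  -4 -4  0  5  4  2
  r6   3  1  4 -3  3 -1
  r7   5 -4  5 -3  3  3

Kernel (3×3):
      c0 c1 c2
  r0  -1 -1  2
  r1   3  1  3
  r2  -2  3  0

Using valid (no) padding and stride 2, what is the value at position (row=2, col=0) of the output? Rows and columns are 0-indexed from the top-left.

-21

The receptive field on the input at this output position is [-3 5 0 / -4 -4 0 / 3 1 4]. Elementwise product with the kernel and sum: -3·-1 + 5·-1 + 0·2 + -4·3 + -4·1 + 0·3 + 3·-2 + 1·3.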